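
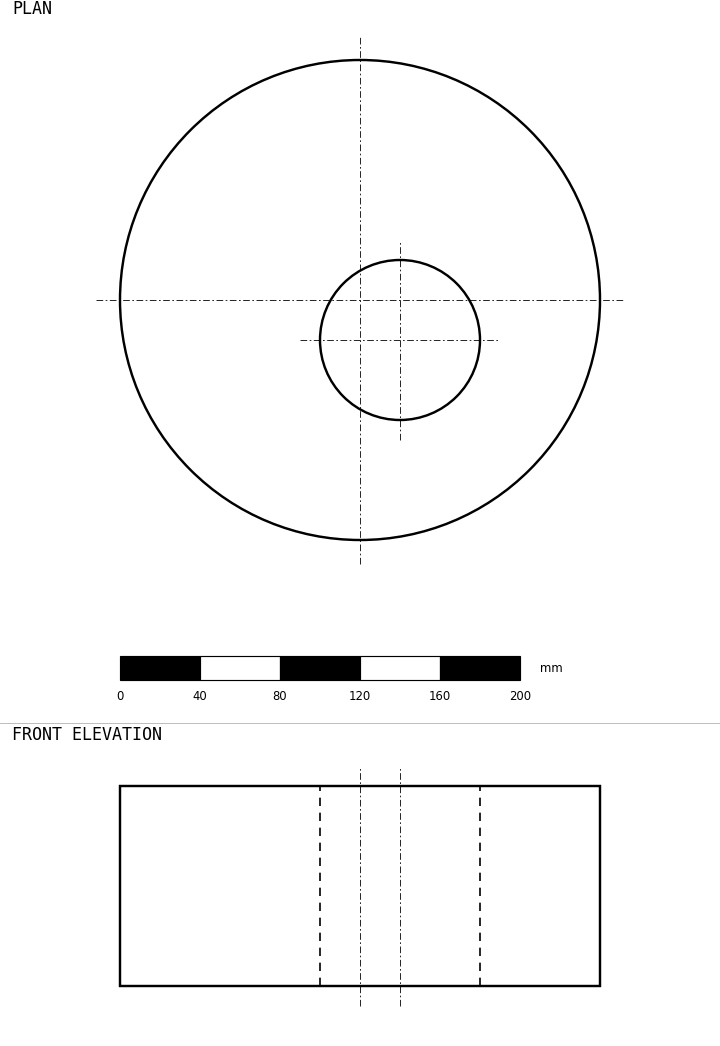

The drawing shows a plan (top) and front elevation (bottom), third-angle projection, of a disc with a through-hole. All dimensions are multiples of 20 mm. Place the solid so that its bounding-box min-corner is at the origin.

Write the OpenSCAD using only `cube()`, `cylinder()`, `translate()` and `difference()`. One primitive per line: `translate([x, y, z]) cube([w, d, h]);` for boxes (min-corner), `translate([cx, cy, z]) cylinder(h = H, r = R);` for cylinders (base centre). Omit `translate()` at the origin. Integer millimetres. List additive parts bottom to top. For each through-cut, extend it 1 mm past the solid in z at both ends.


difference() {
  translate([120, 120, 0]) cylinder(h = 100, r = 120);
  translate([140, 100, -1]) cylinder(h = 102, r = 40);
}


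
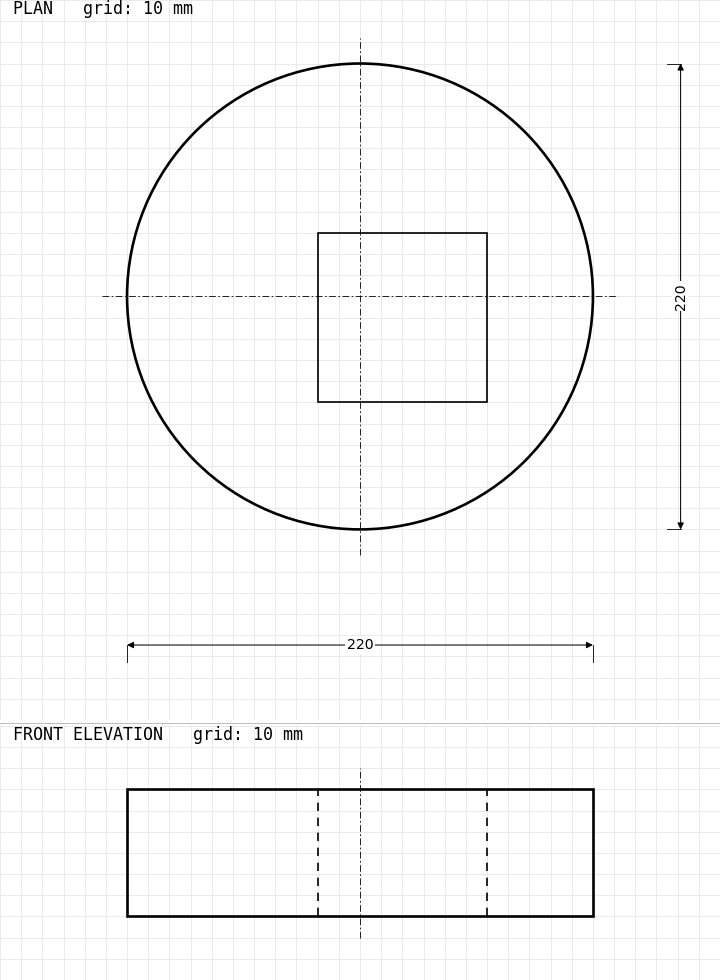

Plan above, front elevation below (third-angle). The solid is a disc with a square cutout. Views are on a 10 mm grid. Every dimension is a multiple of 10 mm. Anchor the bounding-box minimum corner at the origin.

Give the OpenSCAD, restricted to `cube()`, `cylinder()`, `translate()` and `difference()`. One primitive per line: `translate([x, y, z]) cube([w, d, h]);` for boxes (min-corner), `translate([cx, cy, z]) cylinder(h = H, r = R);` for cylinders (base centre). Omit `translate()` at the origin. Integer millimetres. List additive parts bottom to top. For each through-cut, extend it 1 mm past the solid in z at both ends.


difference() {
  translate([110, 110, 0]) cylinder(h = 60, r = 110);
  translate([90, 60, -1]) cube([80, 80, 62]);
}


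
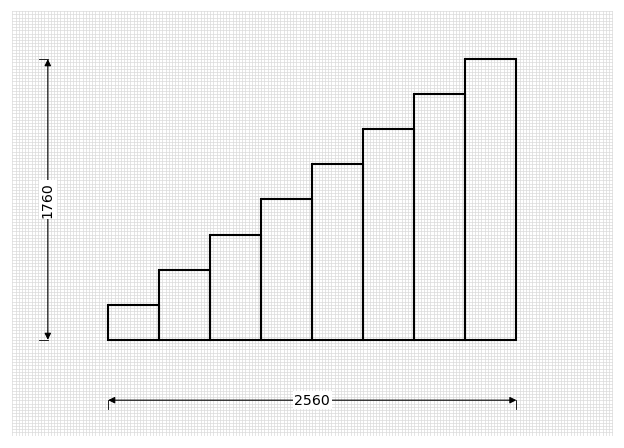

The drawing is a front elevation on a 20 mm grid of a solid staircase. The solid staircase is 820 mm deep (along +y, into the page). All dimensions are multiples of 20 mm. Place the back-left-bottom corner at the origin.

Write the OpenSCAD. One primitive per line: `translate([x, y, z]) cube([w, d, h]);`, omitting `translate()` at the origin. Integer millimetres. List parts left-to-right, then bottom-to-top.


cube([320, 820, 220]);
translate([320, 0, 0]) cube([320, 820, 440]);
translate([640, 0, 0]) cube([320, 820, 660]);
translate([960, 0, 0]) cube([320, 820, 880]);
translate([1280, 0, 0]) cube([320, 820, 1100]);
translate([1600, 0, 0]) cube([320, 820, 1320]);
translate([1920, 0, 0]) cube([320, 820, 1540]);
translate([2240, 0, 0]) cube([320, 820, 1760]);


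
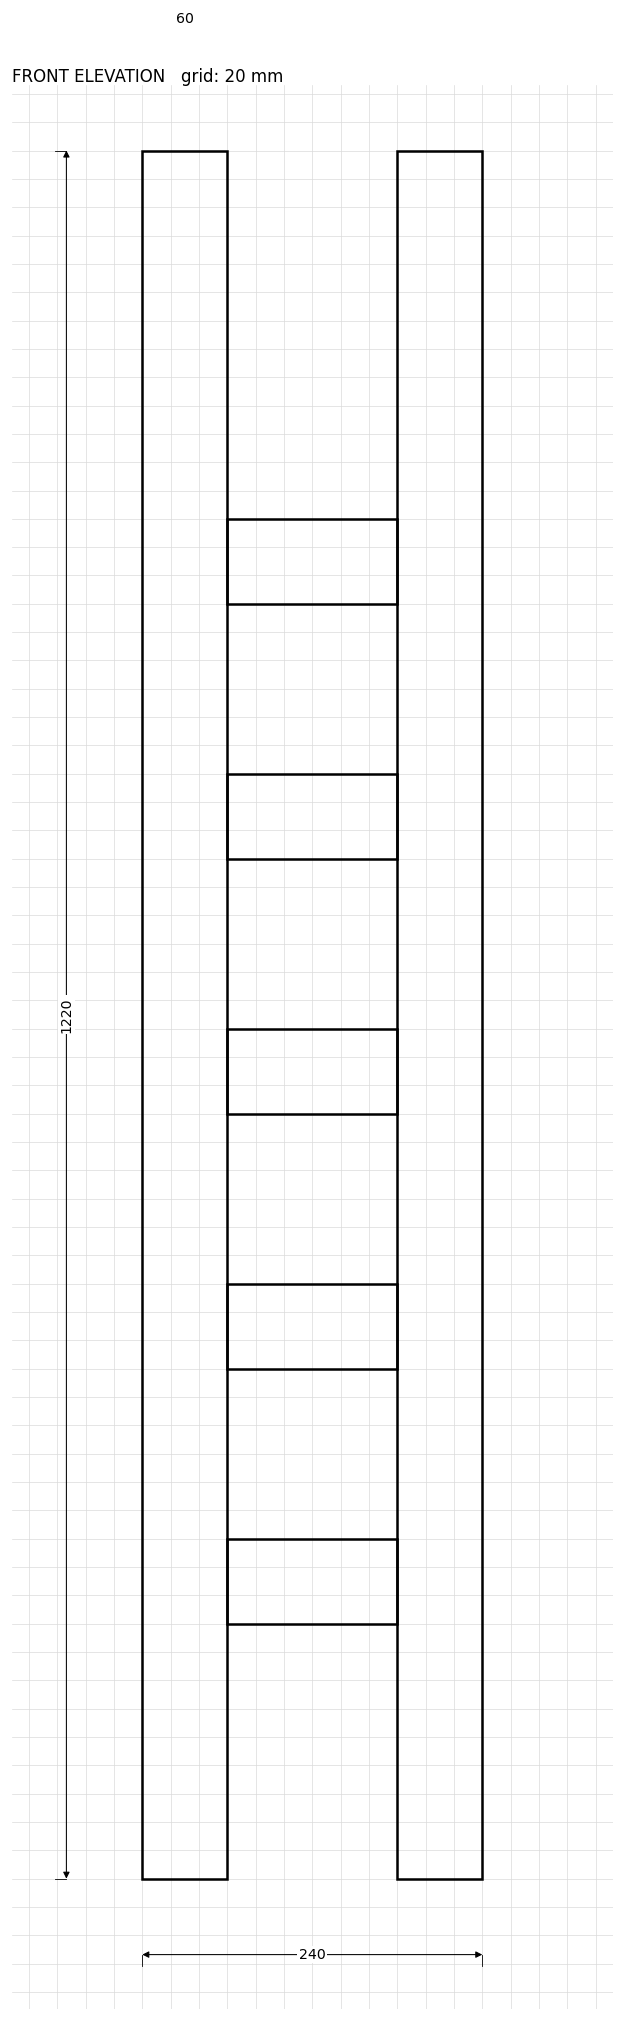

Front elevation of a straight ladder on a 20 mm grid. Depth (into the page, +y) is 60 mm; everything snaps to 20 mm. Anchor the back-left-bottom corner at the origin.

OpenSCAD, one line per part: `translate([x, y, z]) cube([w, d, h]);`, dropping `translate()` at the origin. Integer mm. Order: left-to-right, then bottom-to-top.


cube([60, 60, 1220]);
translate([60, 0, 180]) cube([120, 60, 60]);
translate([60, 0, 360]) cube([120, 60, 60]);
translate([60, 0, 540]) cube([120, 60, 60]);
translate([60, 0, 720]) cube([120, 60, 60]);
translate([60, 0, 900]) cube([120, 60, 60]);
translate([180, 0, 0]) cube([60, 60, 1220]);


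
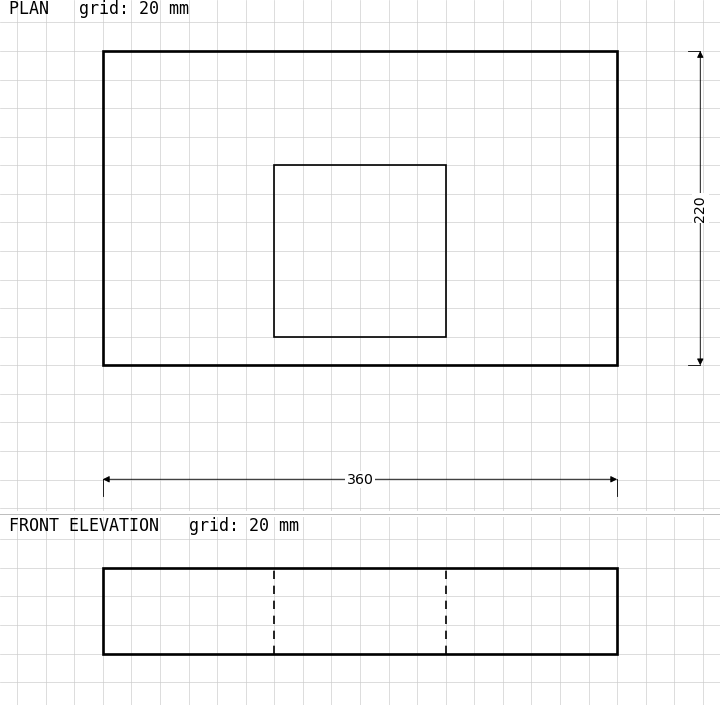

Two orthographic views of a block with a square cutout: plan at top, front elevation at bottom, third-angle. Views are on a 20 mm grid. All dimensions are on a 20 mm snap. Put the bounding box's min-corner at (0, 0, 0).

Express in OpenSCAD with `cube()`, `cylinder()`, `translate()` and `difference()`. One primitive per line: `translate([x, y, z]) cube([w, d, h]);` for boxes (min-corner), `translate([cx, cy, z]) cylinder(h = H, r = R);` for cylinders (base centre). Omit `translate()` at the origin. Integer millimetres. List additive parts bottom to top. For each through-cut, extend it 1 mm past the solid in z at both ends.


difference() {
  cube([360, 220, 60]);
  translate([120, 20, -1]) cube([120, 120, 62]);
}


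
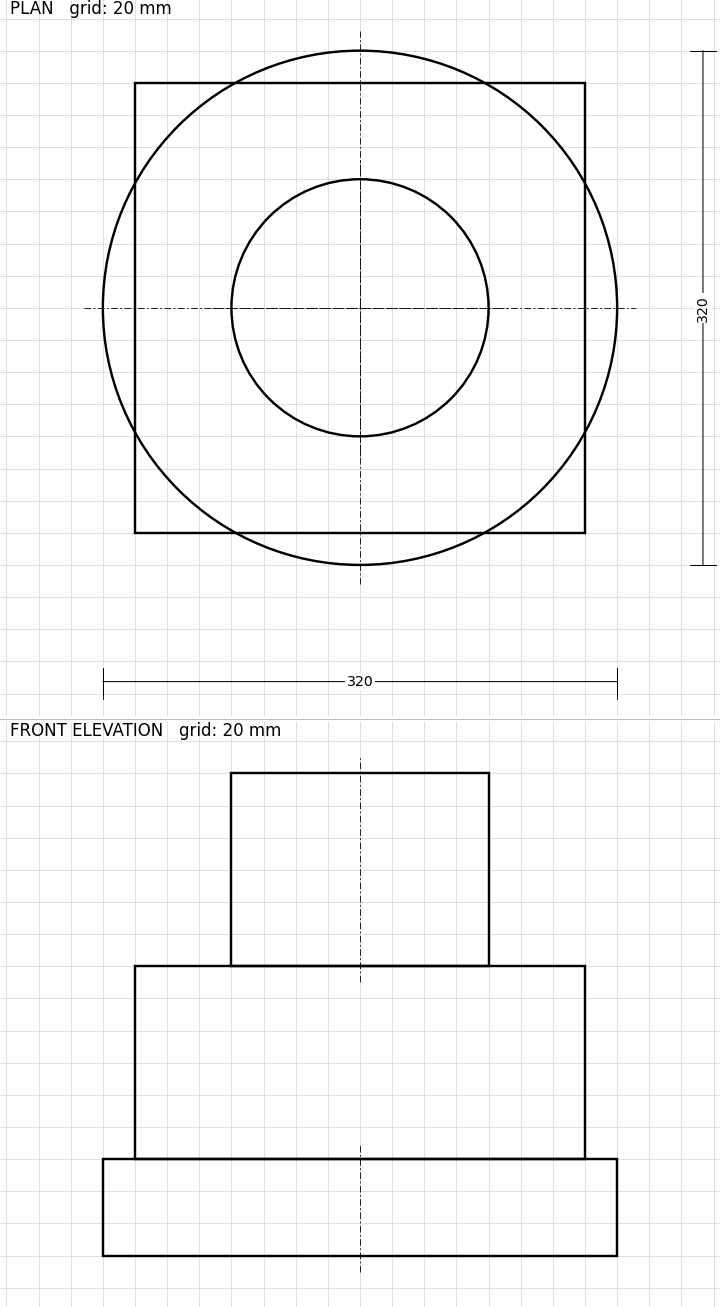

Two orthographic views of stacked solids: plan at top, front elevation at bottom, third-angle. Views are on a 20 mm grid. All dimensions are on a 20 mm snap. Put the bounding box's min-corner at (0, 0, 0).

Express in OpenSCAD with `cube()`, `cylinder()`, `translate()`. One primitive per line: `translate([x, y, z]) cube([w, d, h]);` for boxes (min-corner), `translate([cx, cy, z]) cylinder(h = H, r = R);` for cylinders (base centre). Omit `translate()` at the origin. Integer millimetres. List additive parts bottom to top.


translate([160, 160, 0]) cylinder(h = 60, r = 160);
translate([20, 20, 60]) cube([280, 280, 120]);
translate([160, 160, 180]) cylinder(h = 120, r = 80);


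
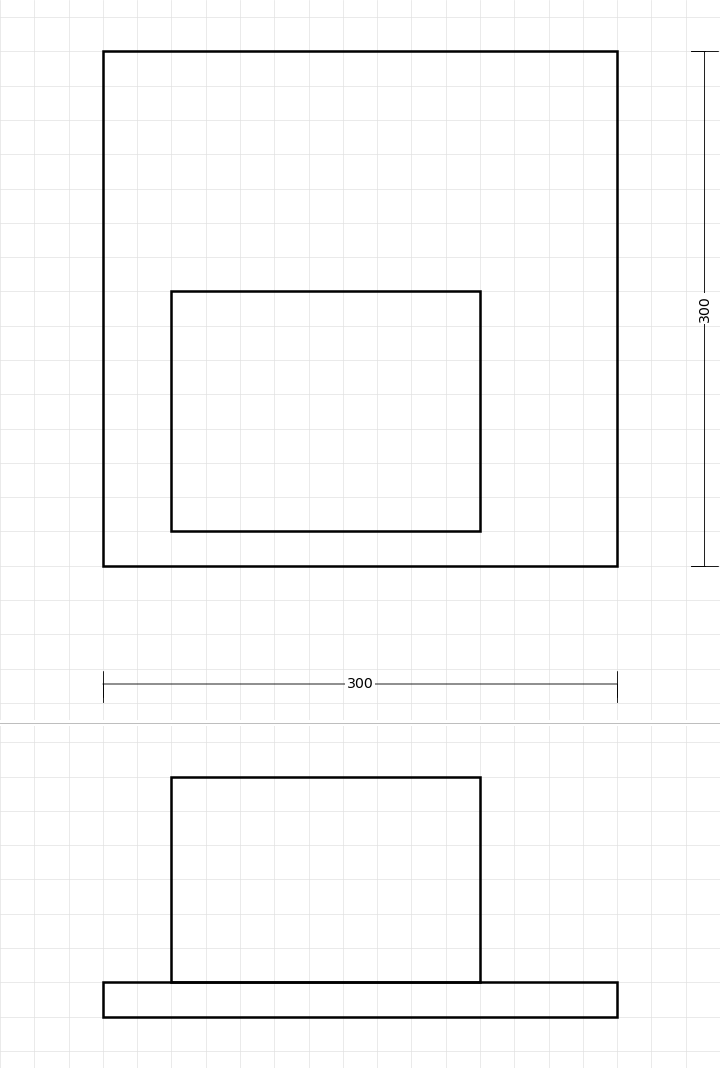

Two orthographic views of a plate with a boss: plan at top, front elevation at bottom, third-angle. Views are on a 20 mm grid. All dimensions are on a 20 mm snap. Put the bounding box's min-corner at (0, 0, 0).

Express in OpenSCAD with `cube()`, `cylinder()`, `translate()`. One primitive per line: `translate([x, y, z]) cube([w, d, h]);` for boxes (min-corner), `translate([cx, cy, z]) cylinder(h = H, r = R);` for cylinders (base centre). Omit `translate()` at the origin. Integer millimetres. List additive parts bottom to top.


cube([300, 300, 20]);
translate([40, 20, 20]) cube([180, 140, 120]);


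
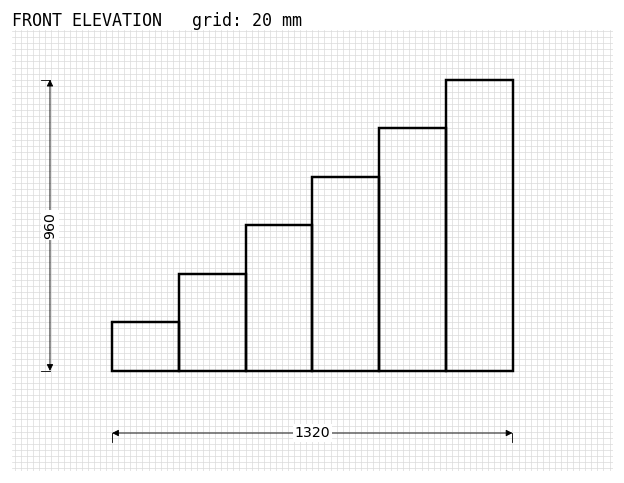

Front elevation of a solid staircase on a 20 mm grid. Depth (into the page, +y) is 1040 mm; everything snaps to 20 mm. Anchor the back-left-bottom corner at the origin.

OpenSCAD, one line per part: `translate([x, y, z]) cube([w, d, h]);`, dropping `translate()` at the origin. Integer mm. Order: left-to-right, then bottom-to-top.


cube([220, 1040, 160]);
translate([220, 0, 0]) cube([220, 1040, 320]);
translate([440, 0, 0]) cube([220, 1040, 480]);
translate([660, 0, 0]) cube([220, 1040, 640]);
translate([880, 0, 0]) cube([220, 1040, 800]);
translate([1100, 0, 0]) cube([220, 1040, 960]);


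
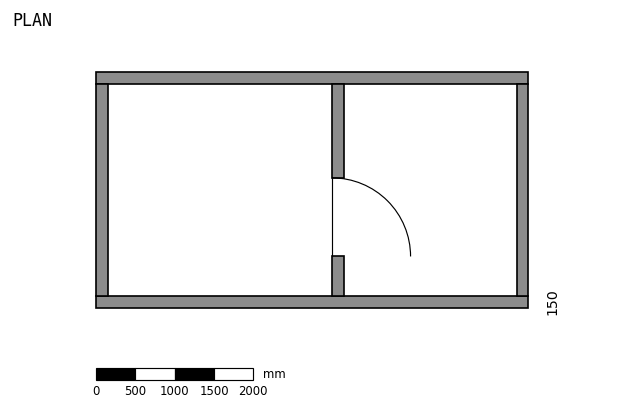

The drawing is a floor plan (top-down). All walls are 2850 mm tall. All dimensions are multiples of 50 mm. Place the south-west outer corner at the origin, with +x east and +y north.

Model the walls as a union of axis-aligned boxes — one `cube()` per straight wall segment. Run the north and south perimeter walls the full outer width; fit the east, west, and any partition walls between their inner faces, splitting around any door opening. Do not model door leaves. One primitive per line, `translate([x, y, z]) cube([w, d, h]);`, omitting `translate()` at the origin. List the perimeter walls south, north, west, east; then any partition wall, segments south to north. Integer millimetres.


cube([5500, 150, 2850]);
translate([0, 2850, 0]) cube([5500, 150, 2850]);
translate([0, 150, 0]) cube([150, 2700, 2850]);
translate([5350, 150, 0]) cube([150, 2700, 2850]);
translate([3000, 150, 0]) cube([150, 500, 2850]);
translate([3000, 1650, 0]) cube([150, 1200, 2850]);


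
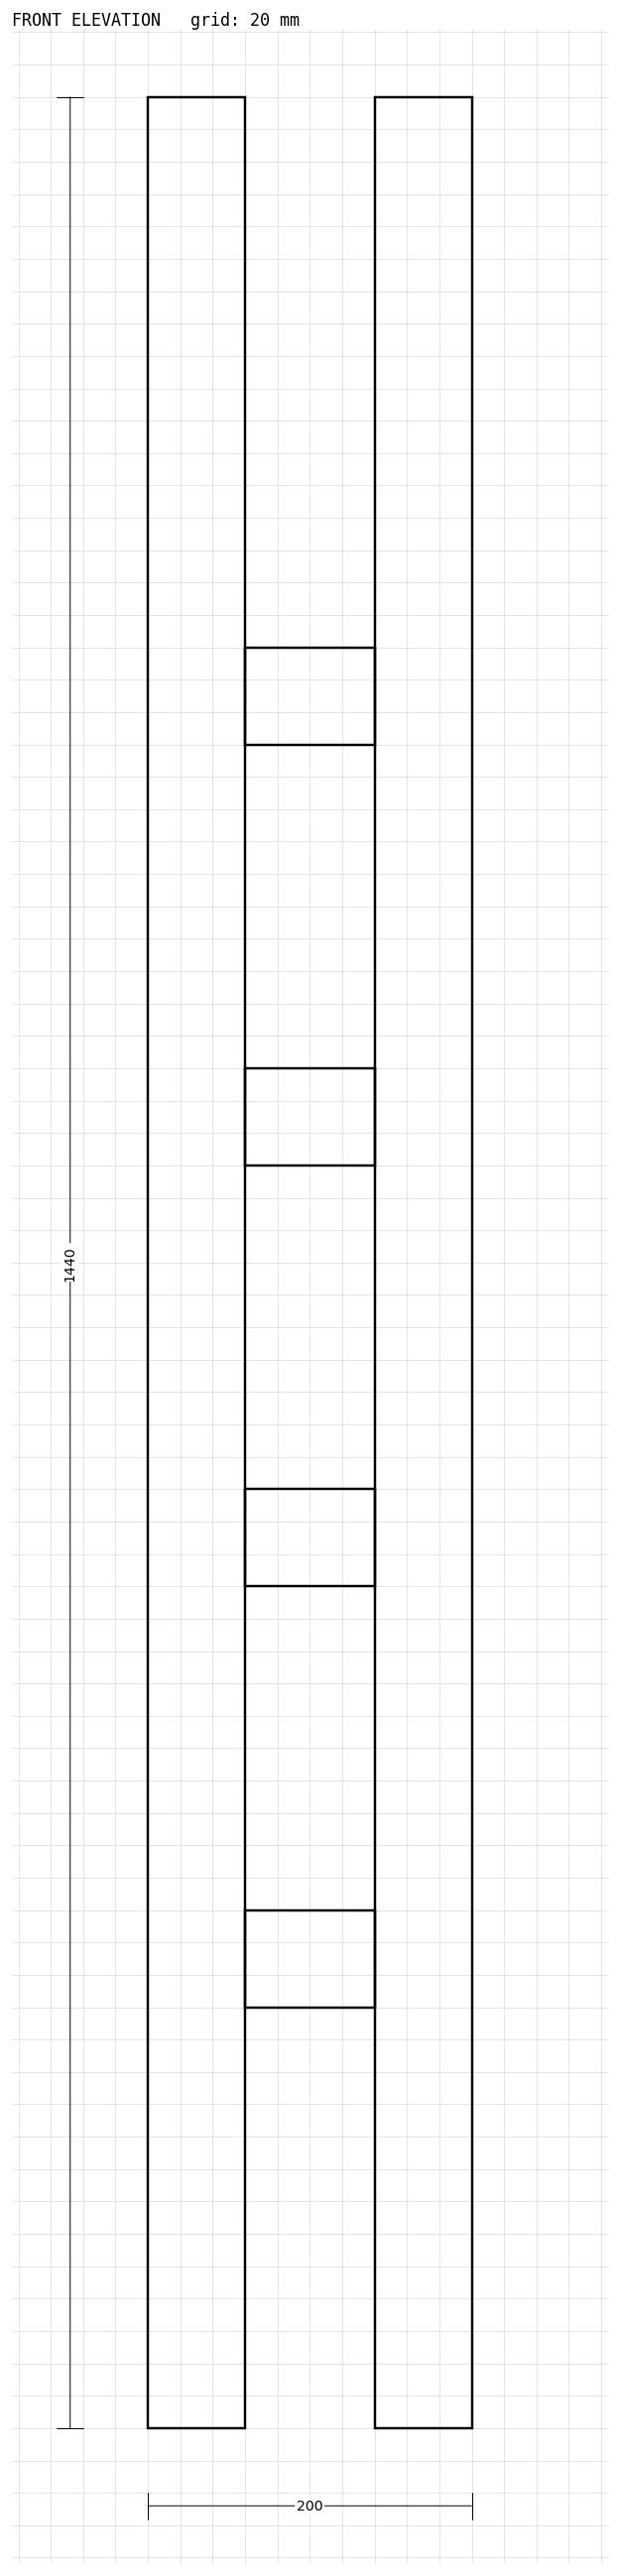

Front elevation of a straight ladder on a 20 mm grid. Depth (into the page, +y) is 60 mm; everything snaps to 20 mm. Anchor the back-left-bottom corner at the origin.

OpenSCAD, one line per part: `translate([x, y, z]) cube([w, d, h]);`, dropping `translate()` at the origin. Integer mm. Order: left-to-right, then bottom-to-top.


cube([60, 60, 1440]);
translate([60, 0, 260]) cube([80, 60, 60]);
translate([60, 0, 520]) cube([80, 60, 60]);
translate([60, 0, 780]) cube([80, 60, 60]);
translate([60, 0, 1040]) cube([80, 60, 60]);
translate([140, 0, 0]) cube([60, 60, 1440]);


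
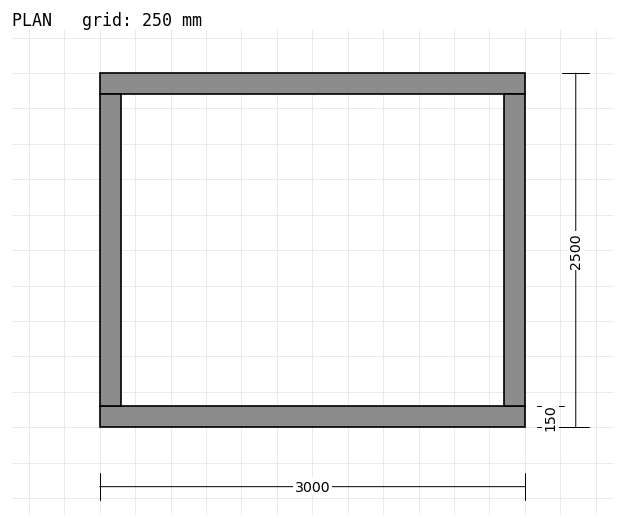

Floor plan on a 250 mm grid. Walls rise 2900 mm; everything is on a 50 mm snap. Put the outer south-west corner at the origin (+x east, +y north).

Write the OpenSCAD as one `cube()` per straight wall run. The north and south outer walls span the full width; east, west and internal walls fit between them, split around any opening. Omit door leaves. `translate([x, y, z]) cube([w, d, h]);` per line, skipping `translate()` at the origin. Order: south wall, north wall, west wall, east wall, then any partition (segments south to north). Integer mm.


cube([3000, 150, 2900]);
translate([0, 2350, 0]) cube([3000, 150, 2900]);
translate([0, 150, 0]) cube([150, 2200, 2900]);
translate([2850, 150, 0]) cube([150, 2200, 2900]);


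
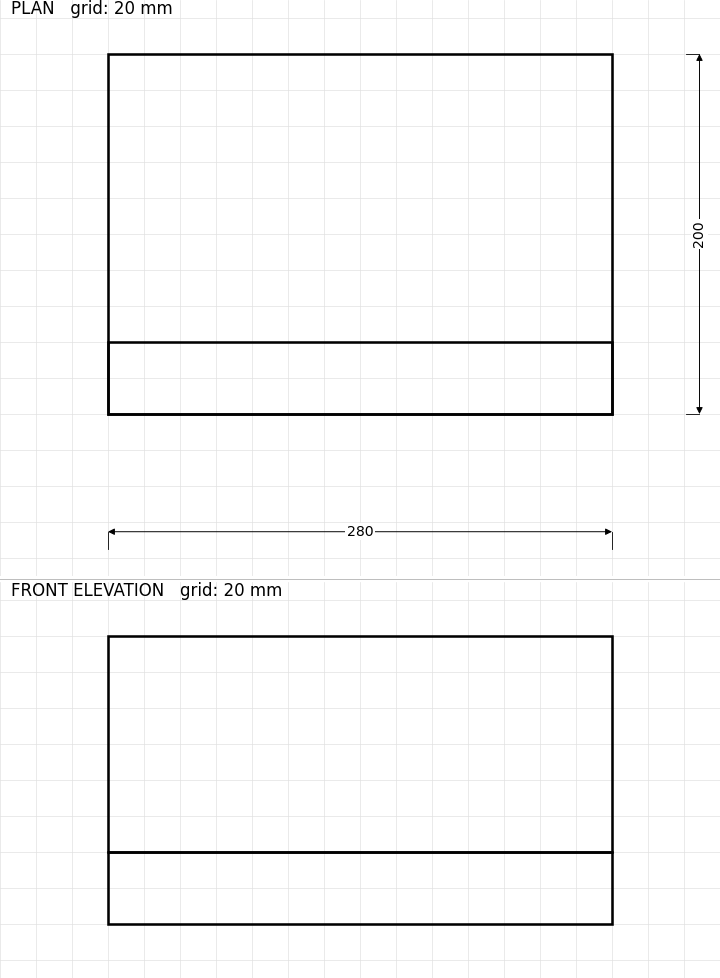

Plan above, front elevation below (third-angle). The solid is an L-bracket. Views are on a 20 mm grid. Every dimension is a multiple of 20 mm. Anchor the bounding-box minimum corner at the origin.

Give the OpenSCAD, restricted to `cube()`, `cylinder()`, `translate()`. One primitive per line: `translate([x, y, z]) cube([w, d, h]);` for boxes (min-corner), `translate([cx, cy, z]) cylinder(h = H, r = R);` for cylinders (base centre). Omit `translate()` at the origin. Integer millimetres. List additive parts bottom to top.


cube([280, 200, 40]);
translate([0, 0, 40]) cube([280, 40, 120]);


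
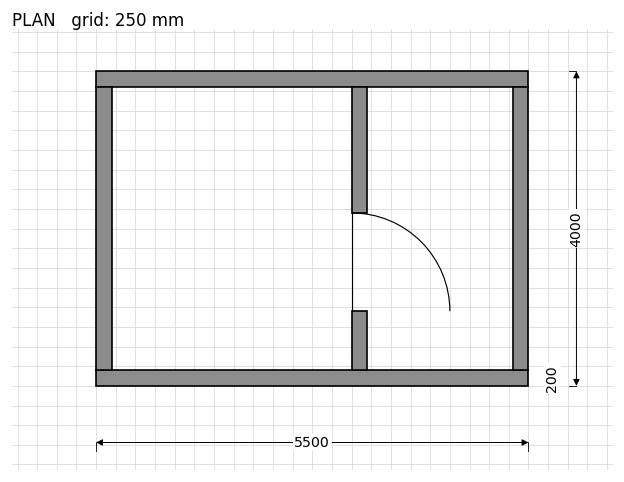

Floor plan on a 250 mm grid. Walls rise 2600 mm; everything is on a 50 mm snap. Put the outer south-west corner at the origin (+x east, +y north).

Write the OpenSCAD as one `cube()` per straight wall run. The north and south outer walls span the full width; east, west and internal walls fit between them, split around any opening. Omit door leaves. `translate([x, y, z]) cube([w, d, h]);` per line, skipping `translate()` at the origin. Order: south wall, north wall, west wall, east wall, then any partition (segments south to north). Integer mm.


cube([5500, 200, 2600]);
translate([0, 3800, 0]) cube([5500, 200, 2600]);
translate([0, 200, 0]) cube([200, 3600, 2600]);
translate([5300, 200, 0]) cube([200, 3600, 2600]);
translate([3250, 200, 0]) cube([200, 750, 2600]);
translate([3250, 2200, 0]) cube([200, 1600, 2600]);


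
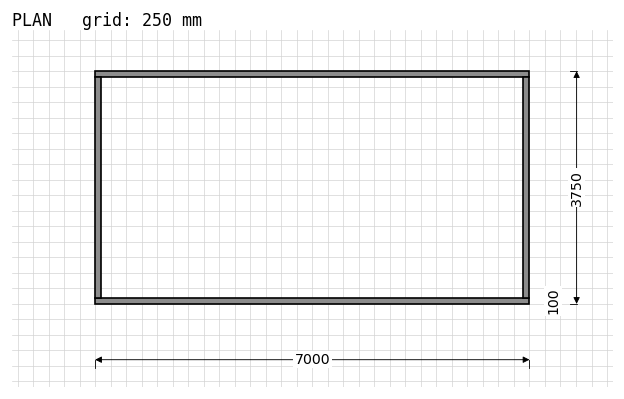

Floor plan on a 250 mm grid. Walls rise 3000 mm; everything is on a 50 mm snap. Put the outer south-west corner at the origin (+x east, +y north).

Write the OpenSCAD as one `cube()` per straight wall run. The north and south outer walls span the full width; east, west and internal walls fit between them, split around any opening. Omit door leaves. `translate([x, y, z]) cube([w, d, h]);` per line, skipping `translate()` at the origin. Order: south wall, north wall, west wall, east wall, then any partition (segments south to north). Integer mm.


cube([7000, 100, 3000]);
translate([0, 3650, 0]) cube([7000, 100, 3000]);
translate([0, 100, 0]) cube([100, 3550, 3000]);
translate([6900, 100, 0]) cube([100, 3550, 3000]);


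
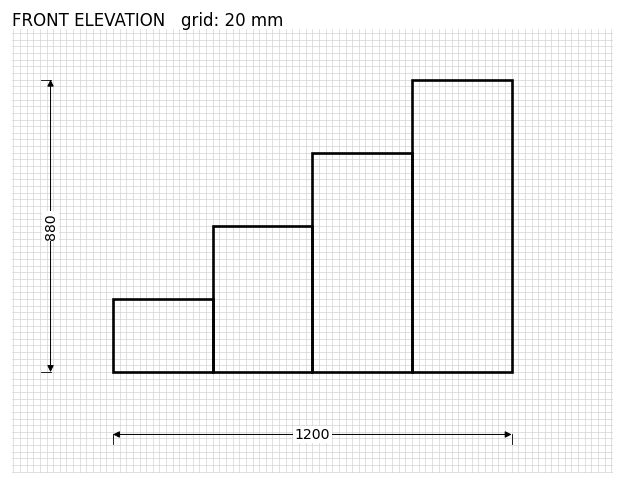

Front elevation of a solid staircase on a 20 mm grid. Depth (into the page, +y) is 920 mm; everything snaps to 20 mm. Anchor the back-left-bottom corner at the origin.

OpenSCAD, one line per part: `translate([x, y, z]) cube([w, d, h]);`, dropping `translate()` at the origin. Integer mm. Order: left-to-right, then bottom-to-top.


cube([300, 920, 220]);
translate([300, 0, 0]) cube([300, 920, 440]);
translate([600, 0, 0]) cube([300, 920, 660]);
translate([900, 0, 0]) cube([300, 920, 880]);


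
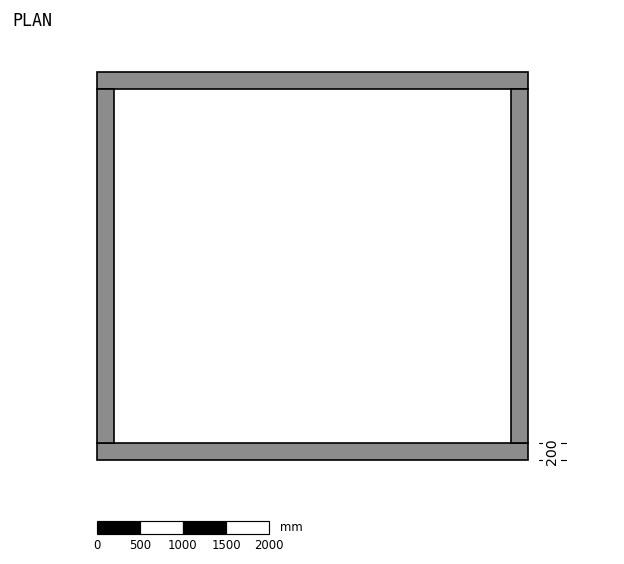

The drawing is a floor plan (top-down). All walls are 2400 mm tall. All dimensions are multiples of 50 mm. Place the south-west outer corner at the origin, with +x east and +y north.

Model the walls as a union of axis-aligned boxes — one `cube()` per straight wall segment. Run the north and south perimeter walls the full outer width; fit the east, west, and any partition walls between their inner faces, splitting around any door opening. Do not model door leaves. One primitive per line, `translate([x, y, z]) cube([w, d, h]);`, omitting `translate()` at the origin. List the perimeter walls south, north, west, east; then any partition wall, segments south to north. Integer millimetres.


cube([5000, 200, 2400]);
translate([0, 4300, 0]) cube([5000, 200, 2400]);
translate([0, 200, 0]) cube([200, 4100, 2400]);
translate([4800, 200, 0]) cube([200, 4100, 2400]);


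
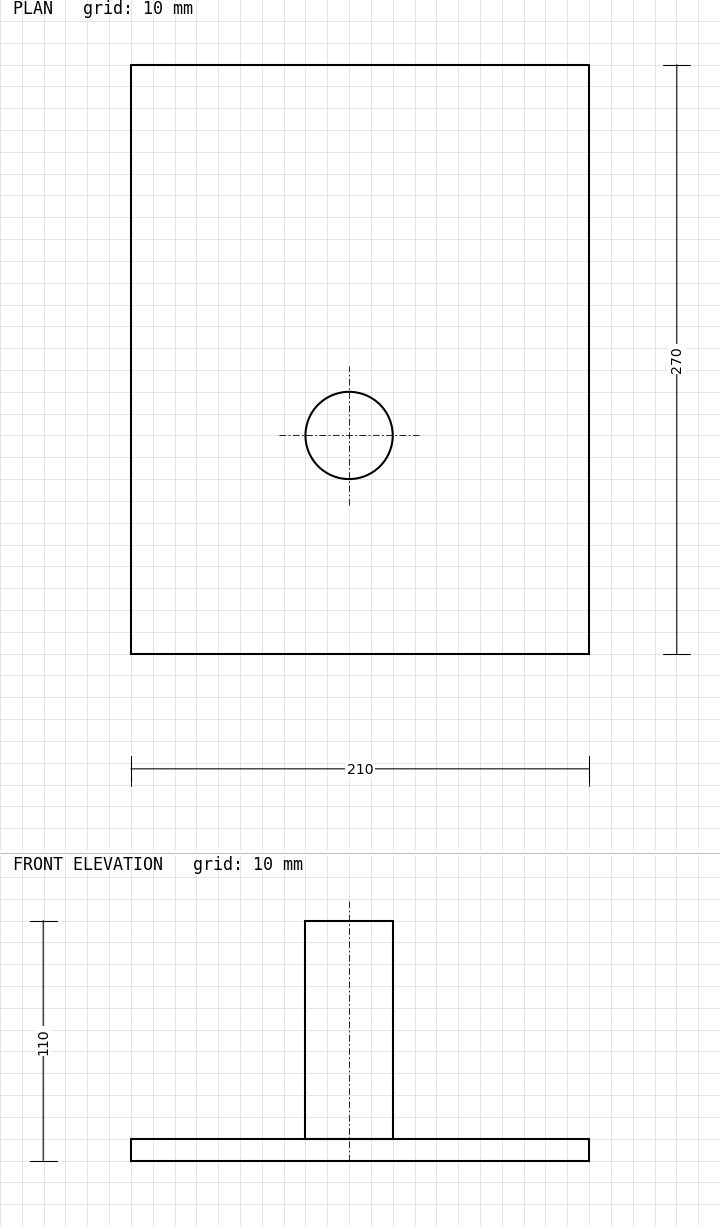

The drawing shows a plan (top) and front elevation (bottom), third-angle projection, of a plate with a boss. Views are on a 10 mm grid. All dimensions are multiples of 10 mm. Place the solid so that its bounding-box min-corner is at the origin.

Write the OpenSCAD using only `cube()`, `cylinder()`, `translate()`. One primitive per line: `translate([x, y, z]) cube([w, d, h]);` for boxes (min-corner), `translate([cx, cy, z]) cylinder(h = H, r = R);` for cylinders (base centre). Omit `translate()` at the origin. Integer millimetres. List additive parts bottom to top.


cube([210, 270, 10]);
translate([100, 100, 10]) cylinder(h = 100, r = 20);


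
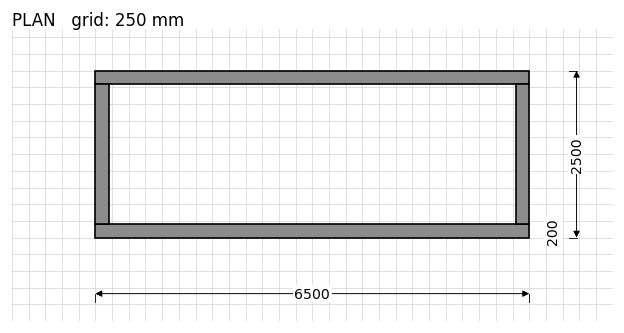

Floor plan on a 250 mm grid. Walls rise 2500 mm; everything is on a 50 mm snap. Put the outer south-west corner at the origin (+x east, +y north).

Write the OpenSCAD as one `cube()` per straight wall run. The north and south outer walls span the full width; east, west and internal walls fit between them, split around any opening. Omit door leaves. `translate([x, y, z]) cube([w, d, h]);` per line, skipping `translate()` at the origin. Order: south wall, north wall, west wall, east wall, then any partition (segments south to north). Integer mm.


cube([6500, 200, 2500]);
translate([0, 2300, 0]) cube([6500, 200, 2500]);
translate([0, 200, 0]) cube([200, 2100, 2500]);
translate([6300, 200, 0]) cube([200, 2100, 2500]);


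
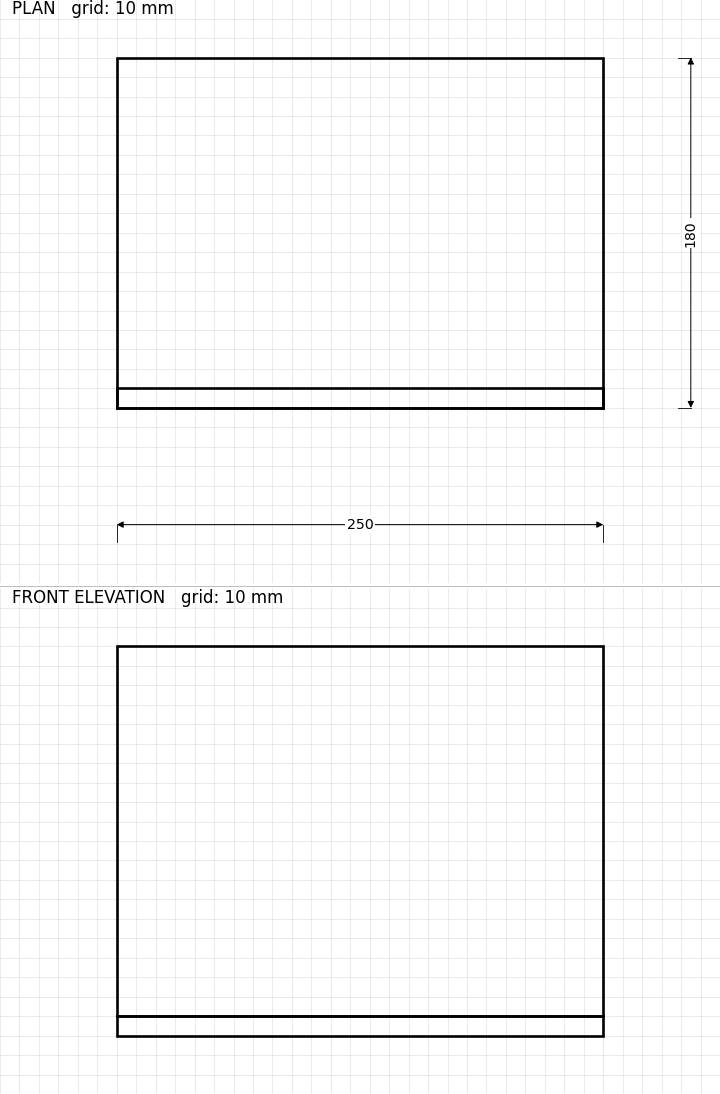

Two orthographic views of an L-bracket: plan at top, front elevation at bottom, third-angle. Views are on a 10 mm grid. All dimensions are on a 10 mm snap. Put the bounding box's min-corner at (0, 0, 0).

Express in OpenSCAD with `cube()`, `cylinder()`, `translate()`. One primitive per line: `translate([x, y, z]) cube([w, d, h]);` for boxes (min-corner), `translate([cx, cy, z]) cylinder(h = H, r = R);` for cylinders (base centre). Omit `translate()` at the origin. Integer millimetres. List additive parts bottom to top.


cube([250, 180, 10]);
translate([0, 0, 10]) cube([250, 10, 190]);


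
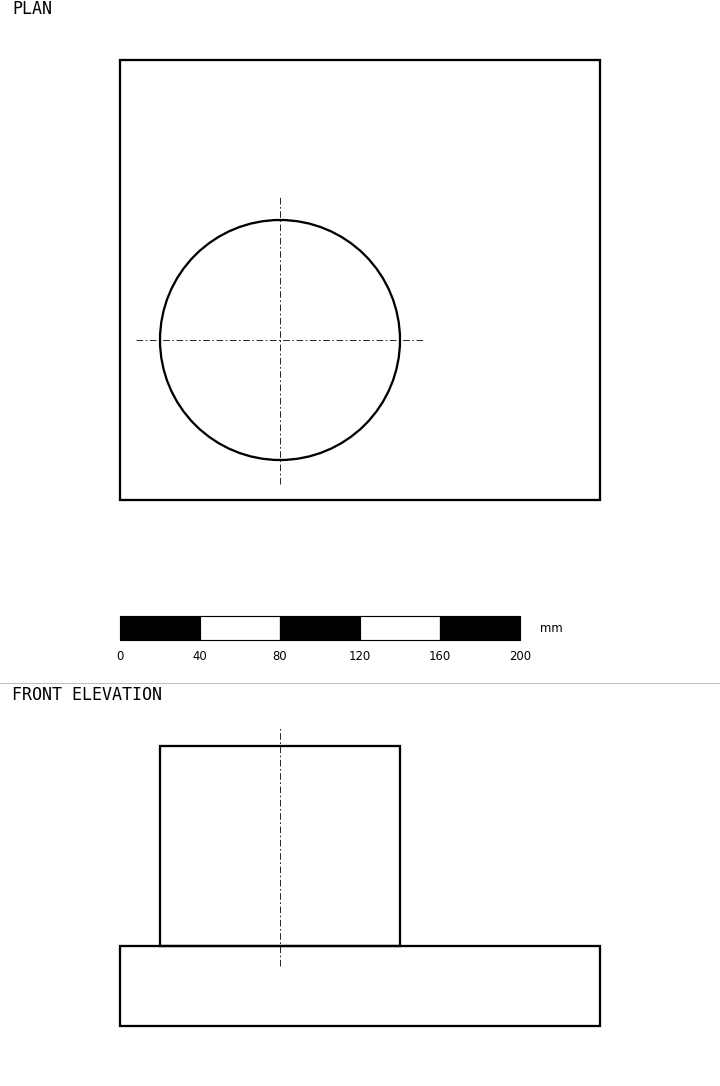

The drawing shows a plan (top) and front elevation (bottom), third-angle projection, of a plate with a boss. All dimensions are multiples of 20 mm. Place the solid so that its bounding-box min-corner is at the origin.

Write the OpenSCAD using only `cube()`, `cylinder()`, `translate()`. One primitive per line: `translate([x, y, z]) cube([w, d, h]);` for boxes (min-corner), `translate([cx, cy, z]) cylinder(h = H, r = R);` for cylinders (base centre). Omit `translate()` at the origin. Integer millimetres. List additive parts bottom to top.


cube([240, 220, 40]);
translate([80, 80, 40]) cylinder(h = 100, r = 60);


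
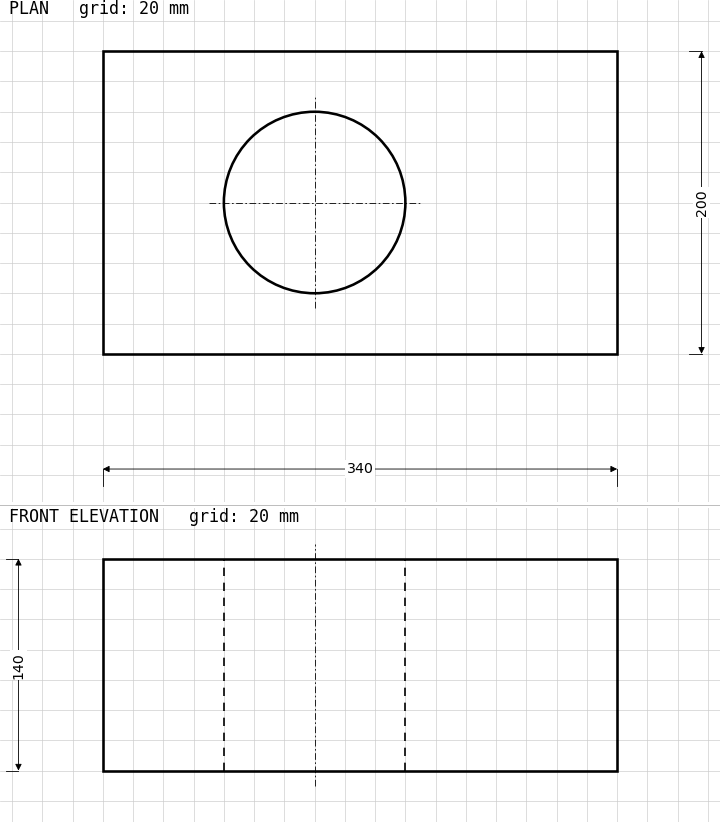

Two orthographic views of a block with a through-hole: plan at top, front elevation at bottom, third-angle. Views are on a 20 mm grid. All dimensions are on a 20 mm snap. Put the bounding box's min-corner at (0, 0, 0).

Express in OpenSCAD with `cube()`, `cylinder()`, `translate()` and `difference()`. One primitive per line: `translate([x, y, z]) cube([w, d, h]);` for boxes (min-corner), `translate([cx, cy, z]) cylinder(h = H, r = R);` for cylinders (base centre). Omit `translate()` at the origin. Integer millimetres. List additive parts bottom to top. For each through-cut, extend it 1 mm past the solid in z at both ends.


difference() {
  cube([340, 200, 140]);
  translate([140, 100, -1]) cylinder(h = 142, r = 60);
}


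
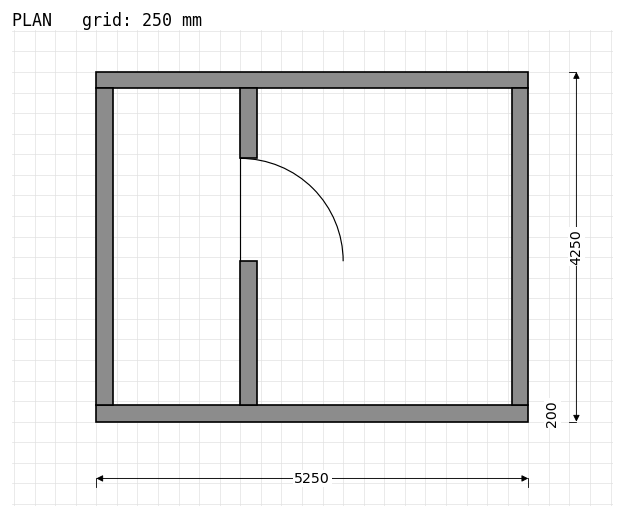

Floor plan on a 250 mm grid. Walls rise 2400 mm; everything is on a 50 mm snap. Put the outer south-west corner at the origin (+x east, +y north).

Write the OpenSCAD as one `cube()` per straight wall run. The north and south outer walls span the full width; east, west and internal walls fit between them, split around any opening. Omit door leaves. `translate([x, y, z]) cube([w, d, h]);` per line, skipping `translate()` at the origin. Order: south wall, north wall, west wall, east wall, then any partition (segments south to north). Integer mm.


cube([5250, 200, 2400]);
translate([0, 4050, 0]) cube([5250, 200, 2400]);
translate([0, 200, 0]) cube([200, 3850, 2400]);
translate([5050, 200, 0]) cube([200, 3850, 2400]);
translate([1750, 200, 0]) cube([200, 1750, 2400]);
translate([1750, 3200, 0]) cube([200, 850, 2400]);


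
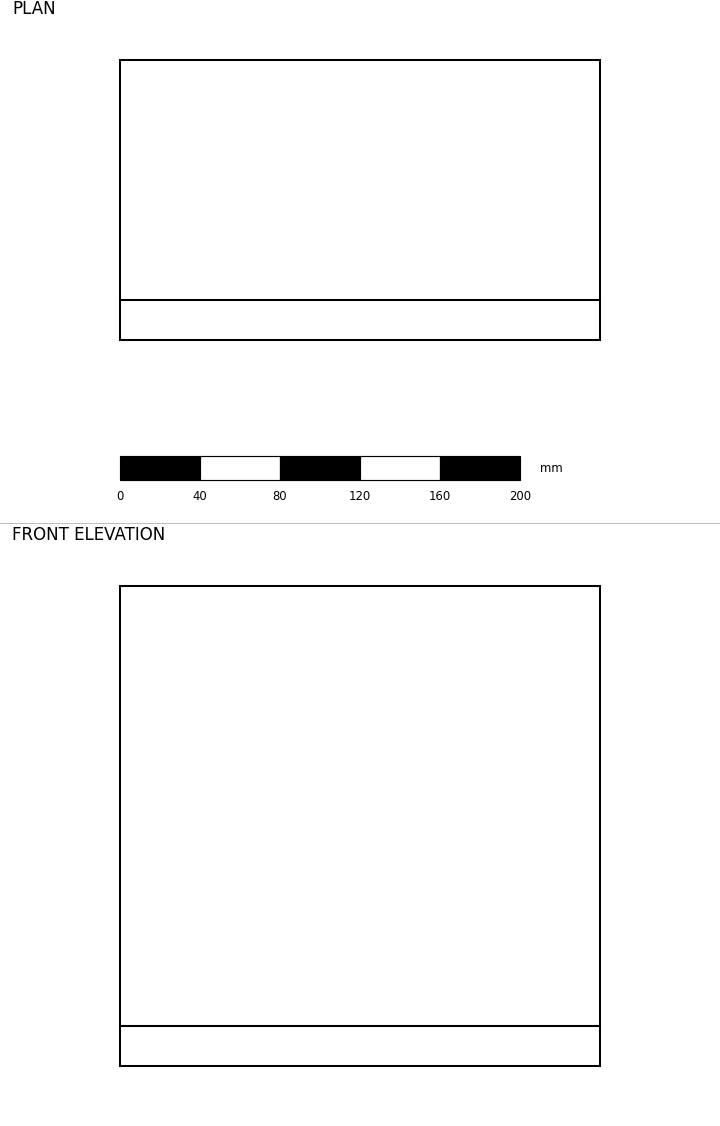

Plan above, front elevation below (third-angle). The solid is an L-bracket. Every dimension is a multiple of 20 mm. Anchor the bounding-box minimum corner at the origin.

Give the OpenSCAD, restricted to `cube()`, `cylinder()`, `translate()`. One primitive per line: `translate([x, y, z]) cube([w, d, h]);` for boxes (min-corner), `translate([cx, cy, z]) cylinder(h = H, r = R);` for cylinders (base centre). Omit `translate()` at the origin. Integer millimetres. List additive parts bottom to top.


cube([240, 140, 20]);
translate([0, 0, 20]) cube([240, 20, 220]);


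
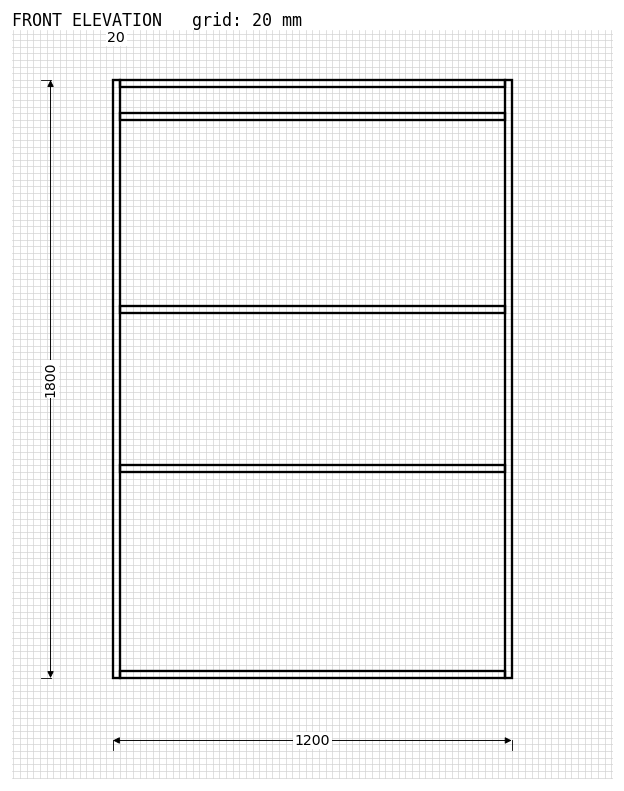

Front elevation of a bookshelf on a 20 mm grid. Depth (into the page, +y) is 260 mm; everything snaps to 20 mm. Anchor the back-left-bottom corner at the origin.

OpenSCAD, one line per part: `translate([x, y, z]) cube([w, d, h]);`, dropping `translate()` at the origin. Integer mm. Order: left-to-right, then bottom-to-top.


cube([20, 260, 1800]);
translate([20, 0, 0]) cube([1160, 260, 20]);
translate([20, 0, 620]) cube([1160, 260, 20]);
translate([20, 0, 1100]) cube([1160, 260, 20]);
translate([20, 0, 1680]) cube([1160, 260, 20]);
translate([20, 0, 1780]) cube([1160, 260, 20]);
translate([1180, 0, 0]) cube([20, 260, 1800]);


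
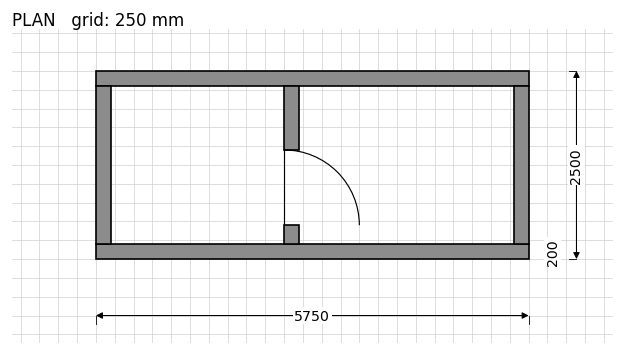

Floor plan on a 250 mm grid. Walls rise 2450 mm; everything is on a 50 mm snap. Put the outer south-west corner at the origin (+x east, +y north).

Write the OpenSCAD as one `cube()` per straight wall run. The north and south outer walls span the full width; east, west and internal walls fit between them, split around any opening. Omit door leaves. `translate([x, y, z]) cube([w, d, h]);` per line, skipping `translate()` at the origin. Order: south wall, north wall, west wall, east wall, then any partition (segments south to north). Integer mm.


cube([5750, 200, 2450]);
translate([0, 2300, 0]) cube([5750, 200, 2450]);
translate([0, 200, 0]) cube([200, 2100, 2450]);
translate([5550, 200, 0]) cube([200, 2100, 2450]);
translate([2500, 200, 0]) cube([200, 250, 2450]);
translate([2500, 1450, 0]) cube([200, 850, 2450]);


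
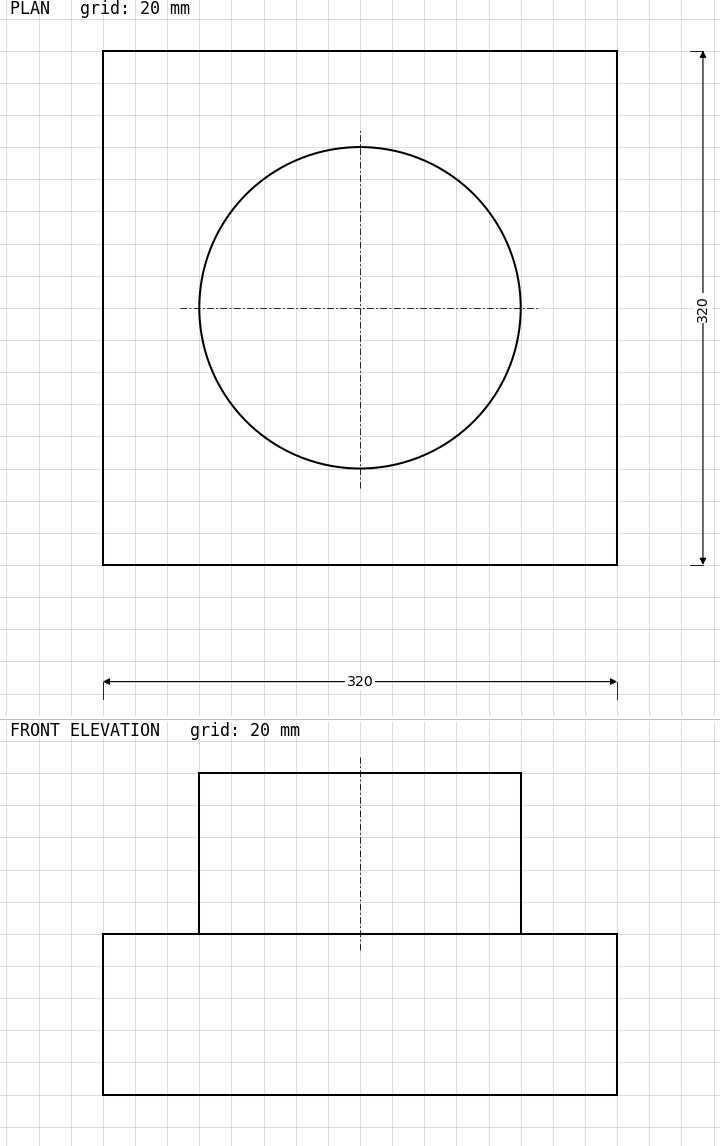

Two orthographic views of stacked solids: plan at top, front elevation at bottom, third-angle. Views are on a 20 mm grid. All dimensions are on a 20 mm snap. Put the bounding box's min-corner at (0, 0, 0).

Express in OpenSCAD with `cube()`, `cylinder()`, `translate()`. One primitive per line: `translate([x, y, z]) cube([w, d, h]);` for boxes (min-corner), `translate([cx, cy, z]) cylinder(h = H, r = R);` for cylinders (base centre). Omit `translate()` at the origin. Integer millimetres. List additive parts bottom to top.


cube([320, 320, 100]);
translate([160, 160, 100]) cylinder(h = 100, r = 100);


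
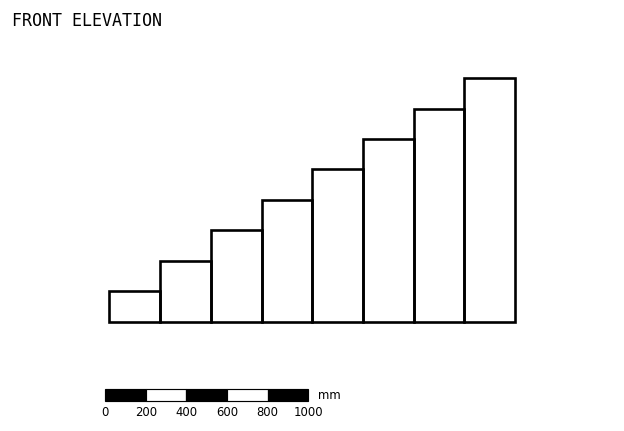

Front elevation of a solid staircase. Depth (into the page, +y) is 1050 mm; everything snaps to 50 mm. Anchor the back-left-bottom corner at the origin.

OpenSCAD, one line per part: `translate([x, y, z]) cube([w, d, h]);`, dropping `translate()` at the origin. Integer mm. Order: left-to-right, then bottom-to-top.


cube([250, 1050, 150]);
translate([250, 0, 0]) cube([250, 1050, 300]);
translate([500, 0, 0]) cube([250, 1050, 450]);
translate([750, 0, 0]) cube([250, 1050, 600]);
translate([1000, 0, 0]) cube([250, 1050, 750]);
translate([1250, 0, 0]) cube([250, 1050, 900]);
translate([1500, 0, 0]) cube([250, 1050, 1050]);
translate([1750, 0, 0]) cube([250, 1050, 1200]);


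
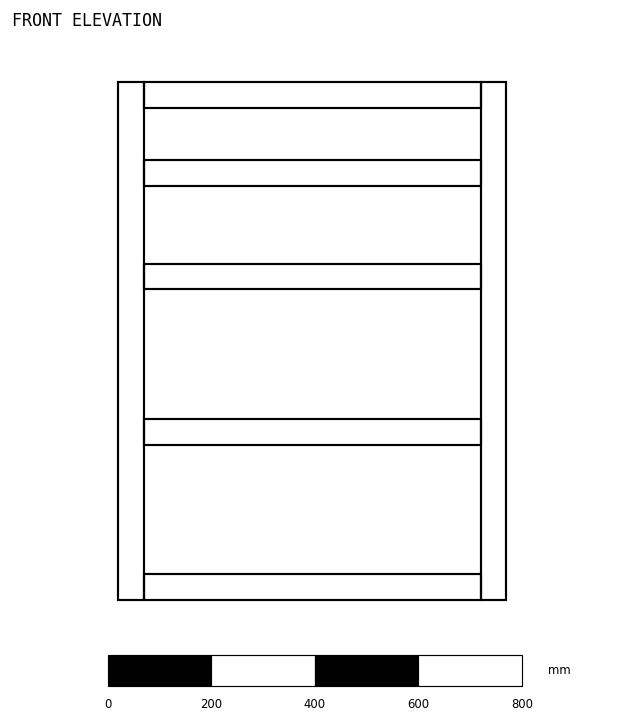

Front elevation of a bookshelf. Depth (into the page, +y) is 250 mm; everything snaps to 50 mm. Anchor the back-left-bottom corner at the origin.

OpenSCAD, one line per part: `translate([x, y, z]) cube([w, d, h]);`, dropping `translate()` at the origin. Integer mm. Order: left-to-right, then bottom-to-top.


cube([50, 250, 1000]);
translate([50, 0, 0]) cube([650, 250, 50]);
translate([50, 0, 300]) cube([650, 250, 50]);
translate([50, 0, 600]) cube([650, 250, 50]);
translate([50, 0, 800]) cube([650, 250, 50]);
translate([50, 0, 950]) cube([650, 250, 50]);
translate([700, 0, 0]) cube([50, 250, 1000]);


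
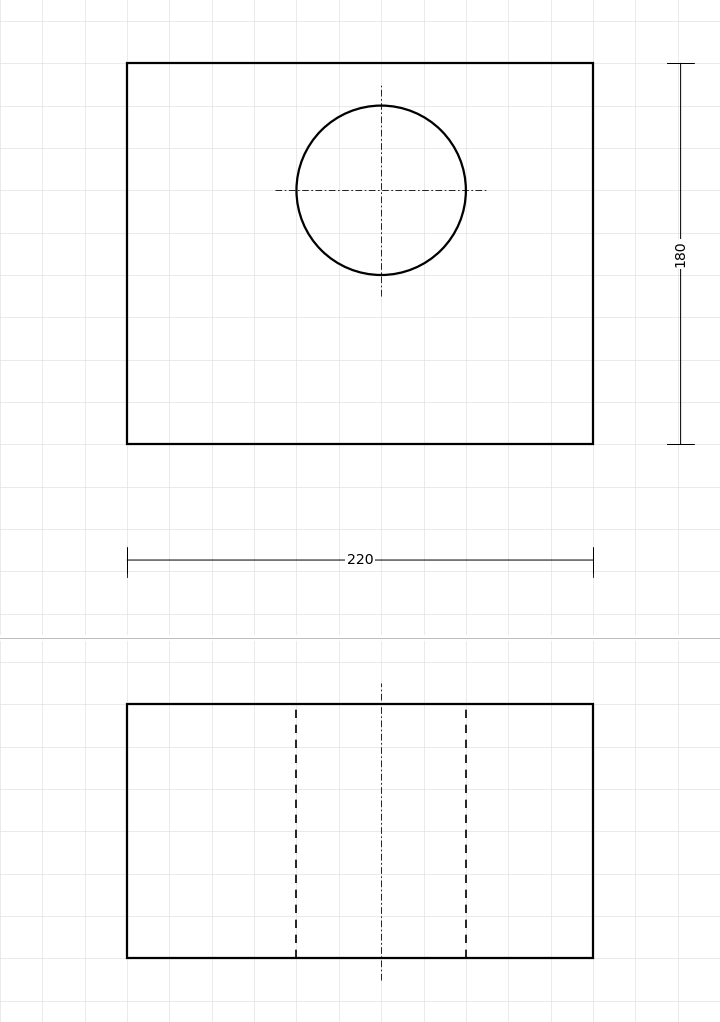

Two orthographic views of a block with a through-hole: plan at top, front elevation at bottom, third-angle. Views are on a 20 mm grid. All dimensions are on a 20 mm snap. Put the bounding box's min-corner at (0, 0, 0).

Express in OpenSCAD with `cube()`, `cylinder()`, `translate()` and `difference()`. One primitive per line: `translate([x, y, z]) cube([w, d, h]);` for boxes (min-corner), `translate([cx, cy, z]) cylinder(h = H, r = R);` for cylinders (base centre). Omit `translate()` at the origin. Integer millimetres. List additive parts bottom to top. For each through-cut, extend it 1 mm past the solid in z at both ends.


difference() {
  cube([220, 180, 120]);
  translate([120, 120, -1]) cylinder(h = 122, r = 40);
}


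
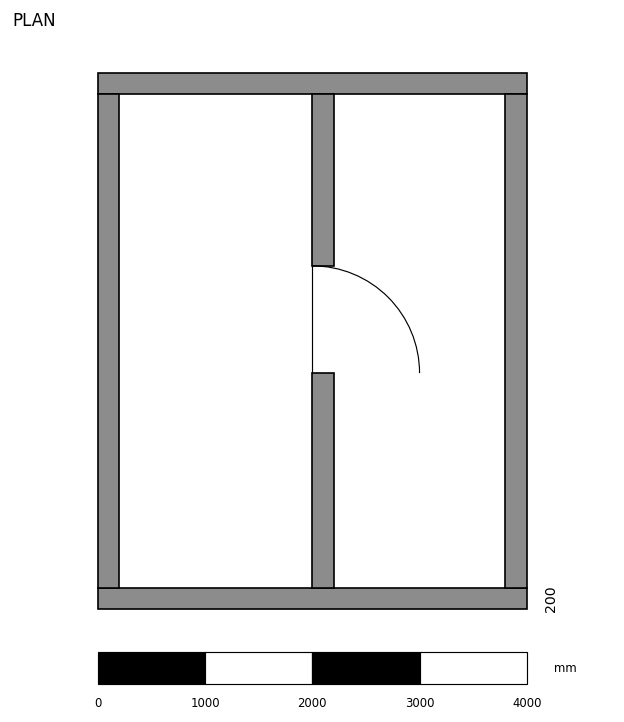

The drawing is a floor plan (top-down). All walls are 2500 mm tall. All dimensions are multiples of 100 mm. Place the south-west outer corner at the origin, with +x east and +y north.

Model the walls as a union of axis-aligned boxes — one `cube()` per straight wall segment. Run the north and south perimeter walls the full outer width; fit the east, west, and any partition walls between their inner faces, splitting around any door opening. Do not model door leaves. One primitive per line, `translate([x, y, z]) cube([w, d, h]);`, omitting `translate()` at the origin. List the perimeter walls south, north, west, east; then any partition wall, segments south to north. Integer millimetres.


cube([4000, 200, 2500]);
translate([0, 4800, 0]) cube([4000, 200, 2500]);
translate([0, 200, 0]) cube([200, 4600, 2500]);
translate([3800, 200, 0]) cube([200, 4600, 2500]);
translate([2000, 200, 0]) cube([200, 2000, 2500]);
translate([2000, 3200, 0]) cube([200, 1600, 2500]);


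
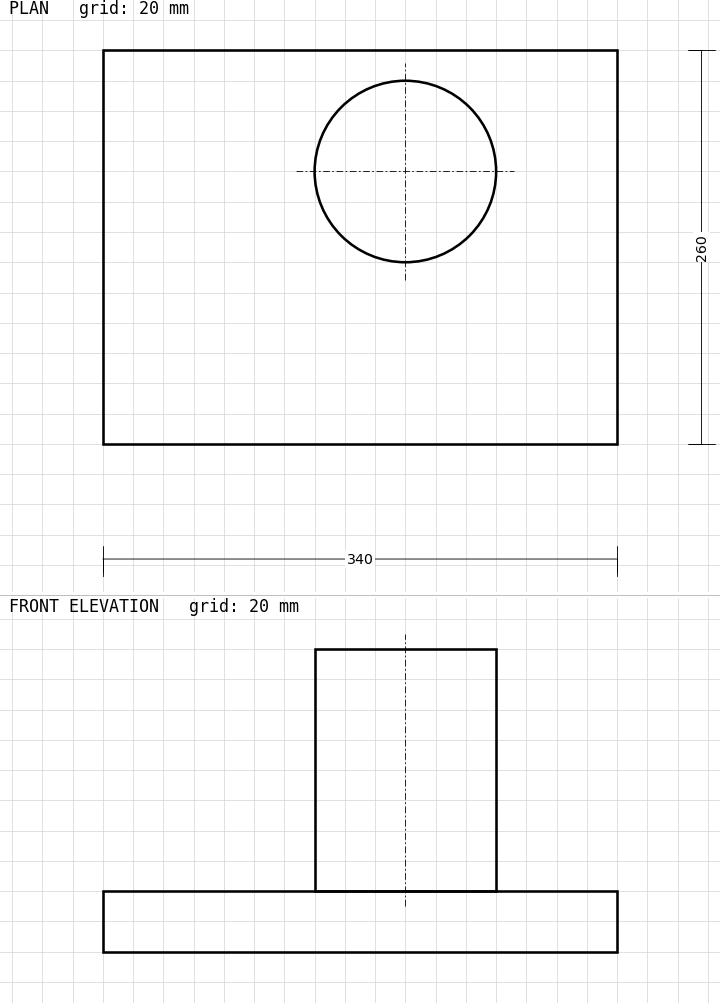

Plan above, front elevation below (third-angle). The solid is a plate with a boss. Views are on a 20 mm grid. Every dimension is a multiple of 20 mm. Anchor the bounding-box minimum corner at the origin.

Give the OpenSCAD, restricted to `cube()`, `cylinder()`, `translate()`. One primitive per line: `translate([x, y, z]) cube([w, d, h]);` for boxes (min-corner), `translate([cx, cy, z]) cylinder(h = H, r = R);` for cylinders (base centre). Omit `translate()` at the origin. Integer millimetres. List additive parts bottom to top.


cube([340, 260, 40]);
translate([200, 180, 40]) cylinder(h = 160, r = 60);


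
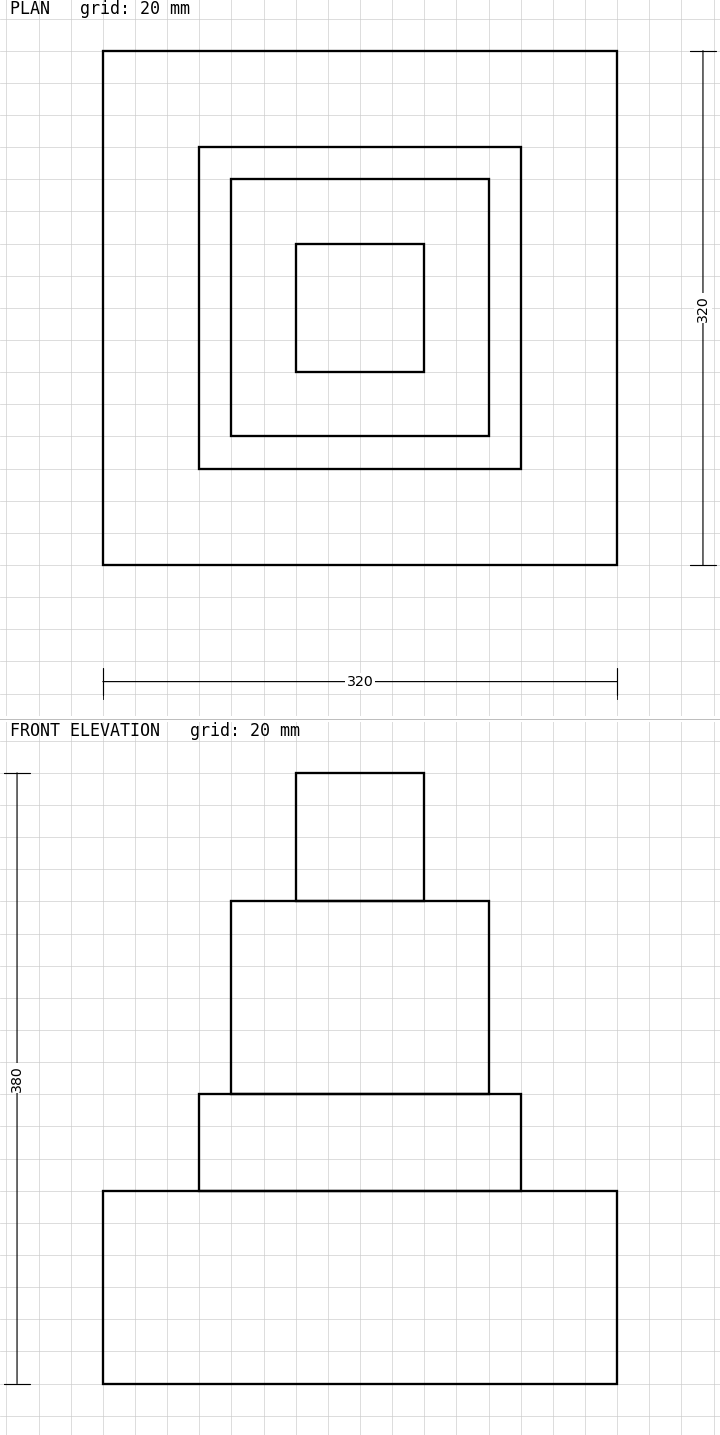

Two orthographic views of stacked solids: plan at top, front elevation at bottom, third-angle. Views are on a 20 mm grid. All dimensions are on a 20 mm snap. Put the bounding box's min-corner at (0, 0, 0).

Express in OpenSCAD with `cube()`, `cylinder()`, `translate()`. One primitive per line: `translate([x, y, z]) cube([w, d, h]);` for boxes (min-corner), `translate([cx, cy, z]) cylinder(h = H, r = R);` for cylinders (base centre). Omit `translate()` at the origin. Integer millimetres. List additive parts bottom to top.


cube([320, 320, 120]);
translate([60, 60, 120]) cube([200, 200, 60]);
translate([80, 80, 180]) cube([160, 160, 120]);
translate([120, 120, 300]) cube([80, 80, 80]);


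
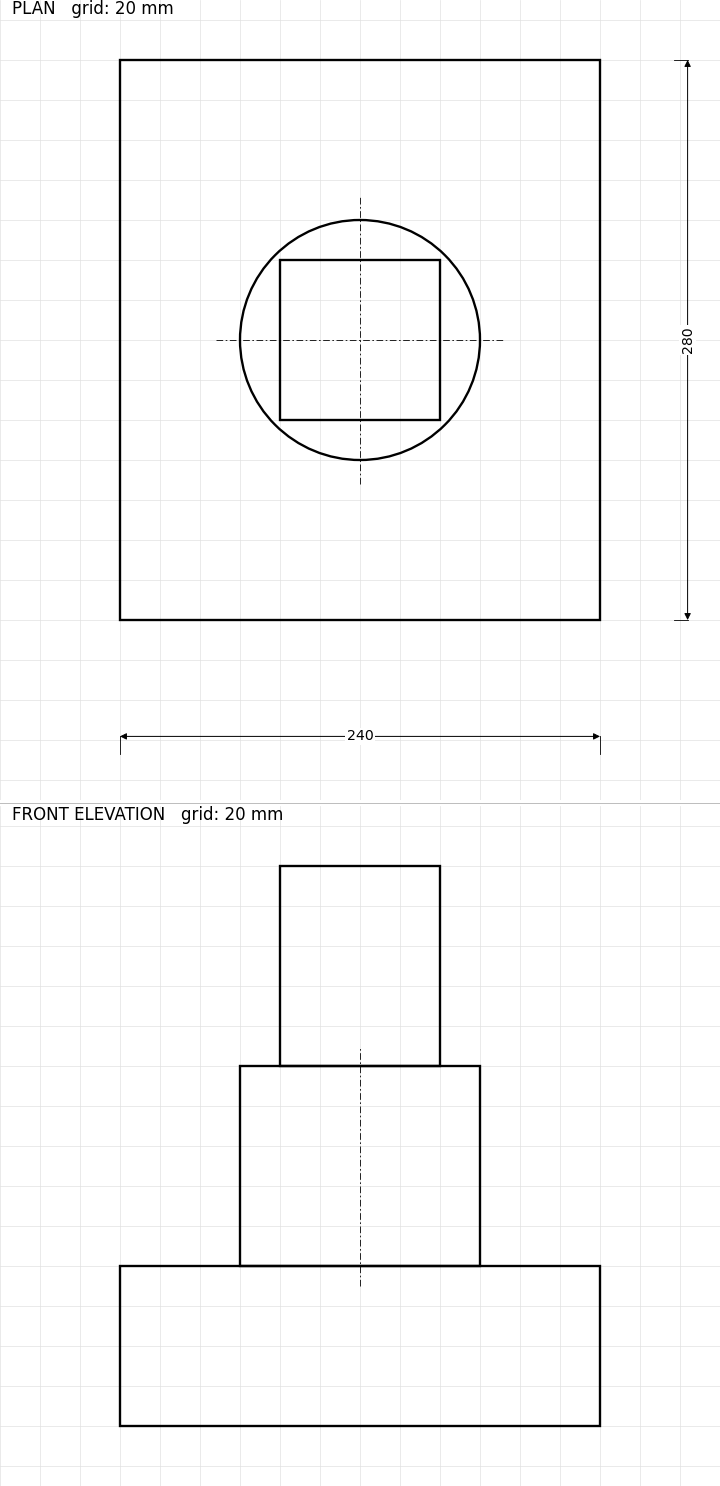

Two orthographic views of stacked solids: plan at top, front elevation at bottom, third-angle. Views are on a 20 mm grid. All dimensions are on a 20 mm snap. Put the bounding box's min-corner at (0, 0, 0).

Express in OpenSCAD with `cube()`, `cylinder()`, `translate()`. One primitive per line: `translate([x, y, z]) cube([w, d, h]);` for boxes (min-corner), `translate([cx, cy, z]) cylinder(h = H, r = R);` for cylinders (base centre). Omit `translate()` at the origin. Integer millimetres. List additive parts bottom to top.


cube([240, 280, 80]);
translate([120, 140, 80]) cylinder(h = 100, r = 60);
translate([80, 100, 180]) cube([80, 80, 100]);


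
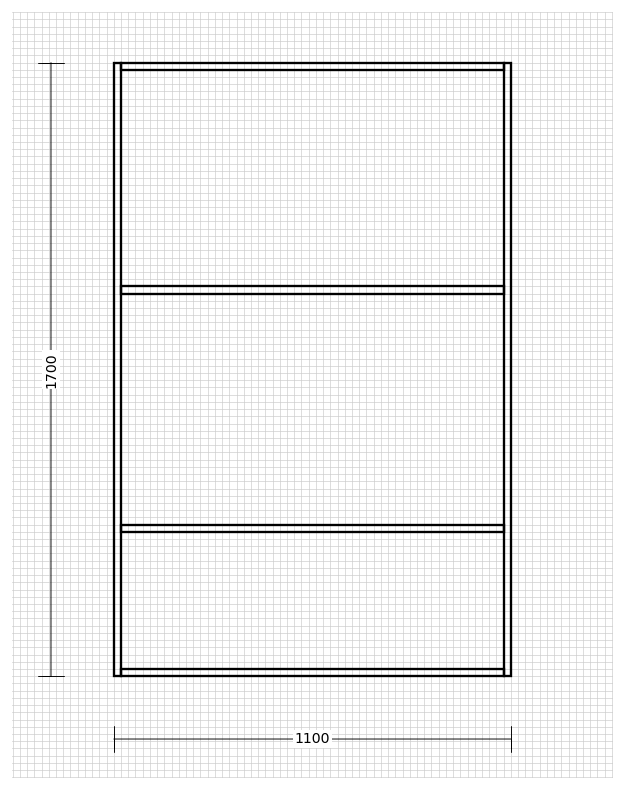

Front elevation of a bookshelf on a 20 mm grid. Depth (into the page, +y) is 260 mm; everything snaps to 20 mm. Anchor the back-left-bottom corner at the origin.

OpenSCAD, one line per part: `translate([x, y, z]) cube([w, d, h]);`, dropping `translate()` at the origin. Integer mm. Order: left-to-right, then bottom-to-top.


cube([20, 260, 1700]);
translate([20, 0, 0]) cube([1060, 260, 20]);
translate([20, 0, 400]) cube([1060, 260, 20]);
translate([20, 0, 1060]) cube([1060, 260, 20]);
translate([20, 0, 1680]) cube([1060, 260, 20]);
translate([1080, 0, 0]) cube([20, 260, 1700]);


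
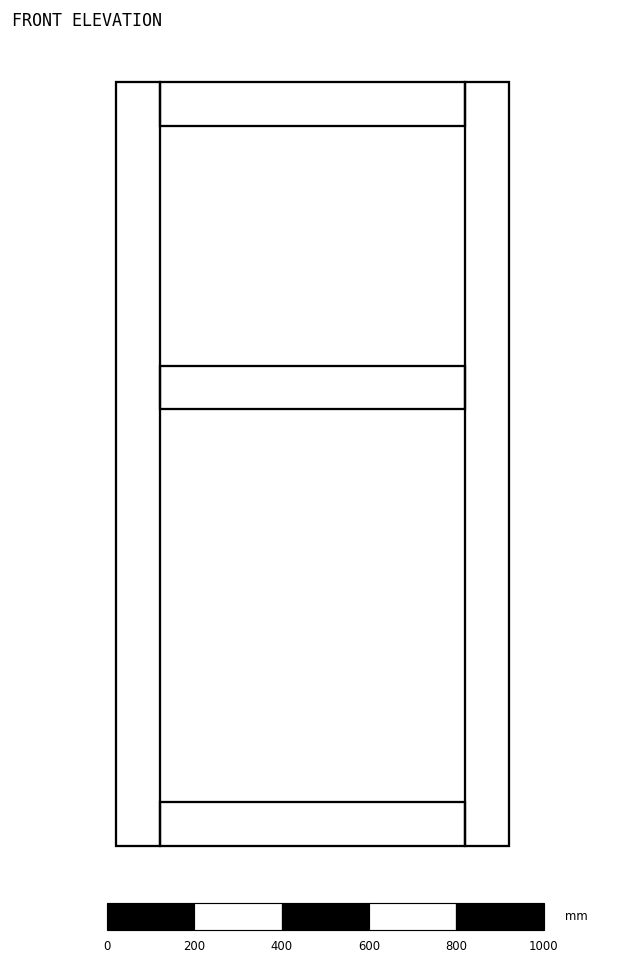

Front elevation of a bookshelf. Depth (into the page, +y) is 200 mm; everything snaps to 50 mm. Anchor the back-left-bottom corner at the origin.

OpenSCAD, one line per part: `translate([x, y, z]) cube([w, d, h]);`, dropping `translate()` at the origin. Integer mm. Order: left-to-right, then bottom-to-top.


cube([100, 200, 1750]);
translate([100, 0, 0]) cube([700, 200, 100]);
translate([100, 0, 1000]) cube([700, 200, 100]);
translate([100, 0, 1650]) cube([700, 200, 100]);
translate([800, 0, 0]) cube([100, 200, 1750]);


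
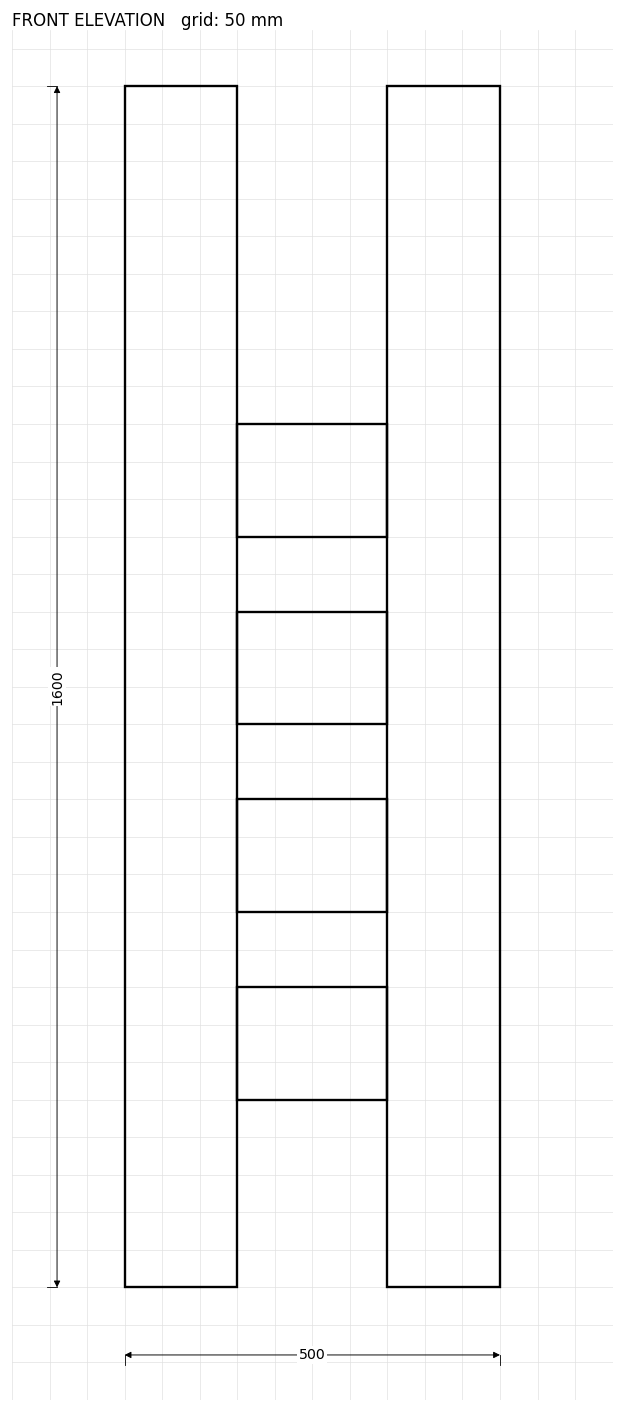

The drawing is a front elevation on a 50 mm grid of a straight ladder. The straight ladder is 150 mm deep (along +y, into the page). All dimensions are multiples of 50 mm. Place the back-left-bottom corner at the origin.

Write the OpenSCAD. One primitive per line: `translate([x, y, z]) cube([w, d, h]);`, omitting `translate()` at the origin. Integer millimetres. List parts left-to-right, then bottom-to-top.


cube([150, 150, 1600]);
translate([150, 0, 250]) cube([200, 150, 150]);
translate([150, 0, 500]) cube([200, 150, 150]);
translate([150, 0, 750]) cube([200, 150, 150]);
translate([150, 0, 1000]) cube([200, 150, 150]);
translate([350, 0, 0]) cube([150, 150, 1600]);
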